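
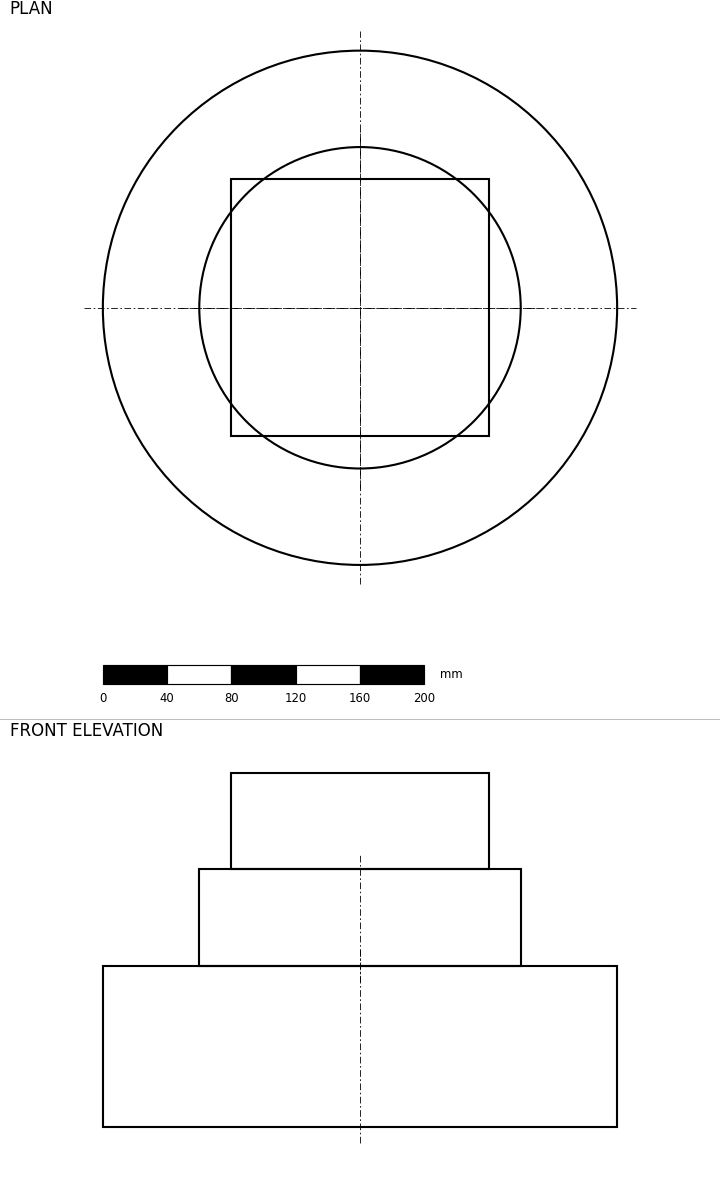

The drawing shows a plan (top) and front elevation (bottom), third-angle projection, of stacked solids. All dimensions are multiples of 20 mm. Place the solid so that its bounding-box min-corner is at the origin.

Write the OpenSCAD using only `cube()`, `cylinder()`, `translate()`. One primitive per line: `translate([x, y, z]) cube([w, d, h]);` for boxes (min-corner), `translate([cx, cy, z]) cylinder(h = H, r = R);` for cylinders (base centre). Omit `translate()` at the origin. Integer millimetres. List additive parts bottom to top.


translate([160, 160, 0]) cylinder(h = 100, r = 160);
translate([160, 160, 100]) cylinder(h = 60, r = 100);
translate([80, 80, 160]) cube([160, 160, 60]);


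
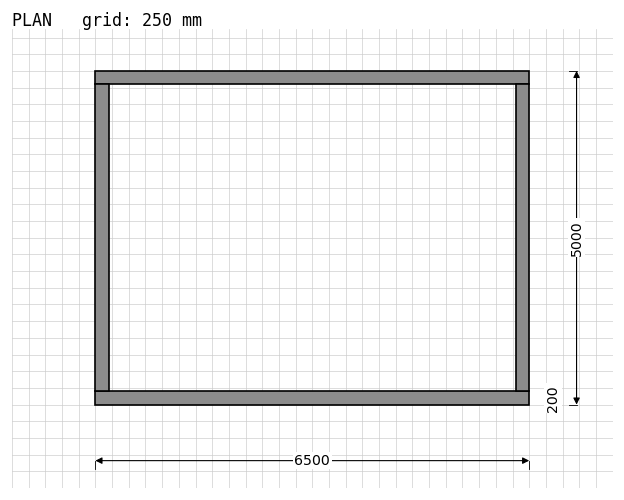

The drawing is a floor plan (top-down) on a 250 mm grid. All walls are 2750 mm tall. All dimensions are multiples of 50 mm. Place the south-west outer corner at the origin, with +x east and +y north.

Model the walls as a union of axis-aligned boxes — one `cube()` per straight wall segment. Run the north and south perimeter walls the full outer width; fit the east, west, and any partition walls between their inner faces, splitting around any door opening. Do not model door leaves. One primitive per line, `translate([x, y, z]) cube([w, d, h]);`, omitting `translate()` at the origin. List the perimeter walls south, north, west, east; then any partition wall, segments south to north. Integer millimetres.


cube([6500, 200, 2750]);
translate([0, 4800, 0]) cube([6500, 200, 2750]);
translate([0, 200, 0]) cube([200, 4600, 2750]);
translate([6300, 200, 0]) cube([200, 4600, 2750]);


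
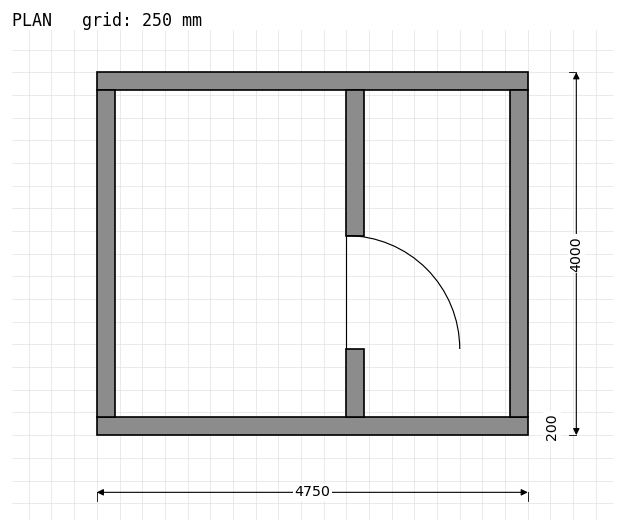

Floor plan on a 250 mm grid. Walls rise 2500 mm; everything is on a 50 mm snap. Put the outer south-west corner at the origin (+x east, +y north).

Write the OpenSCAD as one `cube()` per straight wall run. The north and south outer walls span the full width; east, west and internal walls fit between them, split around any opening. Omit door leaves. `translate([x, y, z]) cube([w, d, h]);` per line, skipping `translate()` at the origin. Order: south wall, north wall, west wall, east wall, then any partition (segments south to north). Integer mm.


cube([4750, 200, 2500]);
translate([0, 3800, 0]) cube([4750, 200, 2500]);
translate([0, 200, 0]) cube([200, 3600, 2500]);
translate([4550, 200, 0]) cube([200, 3600, 2500]);
translate([2750, 200, 0]) cube([200, 750, 2500]);
translate([2750, 2200, 0]) cube([200, 1600, 2500]);


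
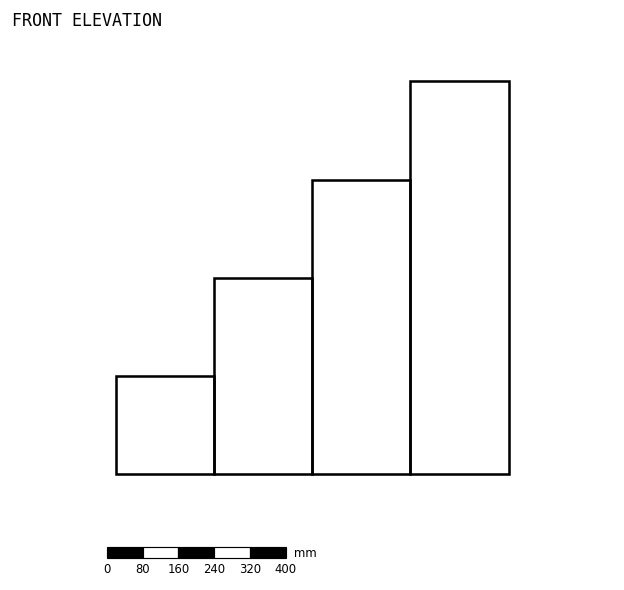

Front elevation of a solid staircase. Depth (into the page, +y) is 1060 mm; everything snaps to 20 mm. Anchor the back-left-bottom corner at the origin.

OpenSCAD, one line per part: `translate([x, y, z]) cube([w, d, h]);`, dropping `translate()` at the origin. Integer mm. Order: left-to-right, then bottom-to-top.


cube([220, 1060, 220]);
translate([220, 0, 0]) cube([220, 1060, 440]);
translate([440, 0, 0]) cube([220, 1060, 660]);
translate([660, 0, 0]) cube([220, 1060, 880]);


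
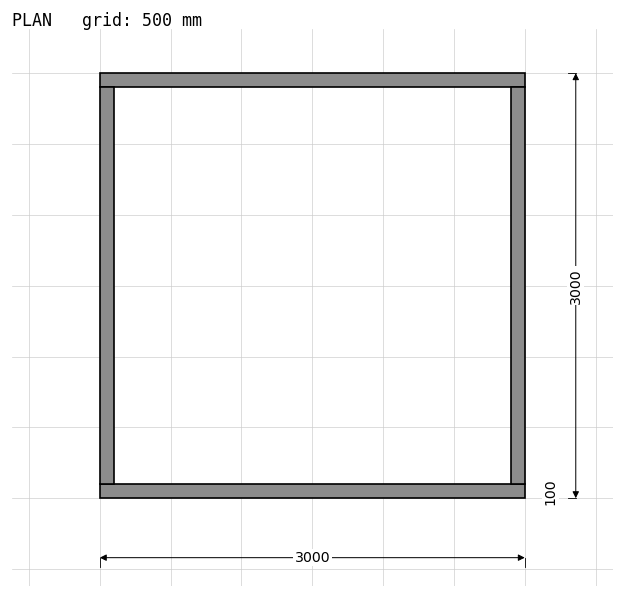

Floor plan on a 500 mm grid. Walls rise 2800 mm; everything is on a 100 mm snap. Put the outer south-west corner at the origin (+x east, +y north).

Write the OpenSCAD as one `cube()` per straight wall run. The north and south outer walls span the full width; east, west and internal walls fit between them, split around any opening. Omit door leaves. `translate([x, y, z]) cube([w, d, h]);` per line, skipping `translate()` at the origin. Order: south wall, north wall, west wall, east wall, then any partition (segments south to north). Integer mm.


cube([3000, 100, 2800]);
translate([0, 2900, 0]) cube([3000, 100, 2800]);
translate([0, 100, 0]) cube([100, 2800, 2800]);
translate([2900, 100, 0]) cube([100, 2800, 2800]);


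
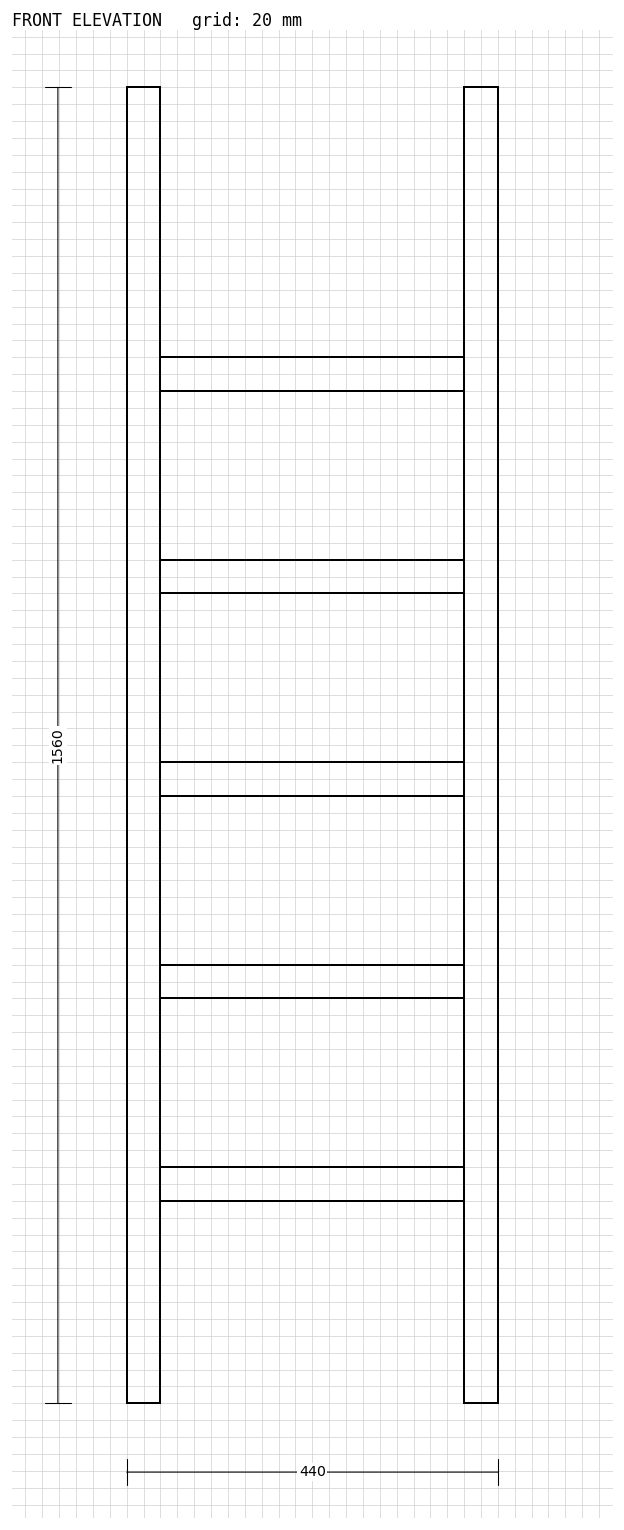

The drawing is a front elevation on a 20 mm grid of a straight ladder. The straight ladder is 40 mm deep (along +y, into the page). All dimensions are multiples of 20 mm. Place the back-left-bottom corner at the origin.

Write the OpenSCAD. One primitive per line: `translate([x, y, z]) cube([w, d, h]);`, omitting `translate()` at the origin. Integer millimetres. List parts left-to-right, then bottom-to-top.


cube([40, 40, 1560]);
translate([40, 0, 240]) cube([360, 40, 40]);
translate([40, 0, 480]) cube([360, 40, 40]);
translate([40, 0, 720]) cube([360, 40, 40]);
translate([40, 0, 960]) cube([360, 40, 40]);
translate([40, 0, 1200]) cube([360, 40, 40]);
translate([400, 0, 0]) cube([40, 40, 1560]);


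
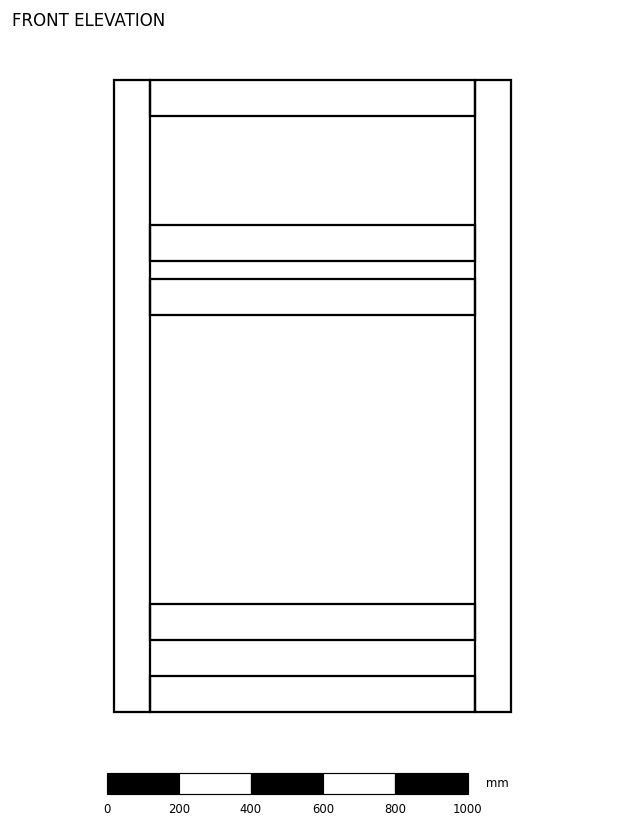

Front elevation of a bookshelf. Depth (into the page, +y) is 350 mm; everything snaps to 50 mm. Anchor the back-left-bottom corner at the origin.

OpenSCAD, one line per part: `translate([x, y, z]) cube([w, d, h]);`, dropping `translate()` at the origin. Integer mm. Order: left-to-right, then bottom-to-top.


cube([100, 350, 1750]);
translate([100, 0, 0]) cube([900, 350, 100]);
translate([100, 0, 200]) cube([900, 350, 100]);
translate([100, 0, 1100]) cube([900, 350, 100]);
translate([100, 0, 1250]) cube([900, 350, 100]);
translate([100, 0, 1650]) cube([900, 350, 100]);
translate([1000, 0, 0]) cube([100, 350, 1750]);


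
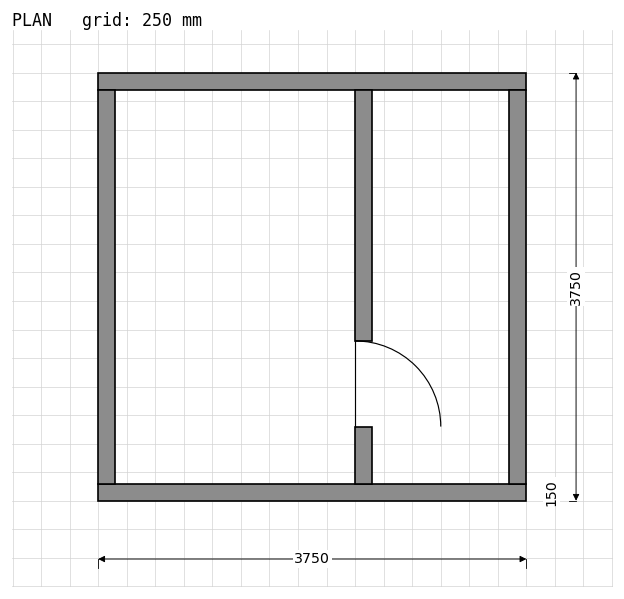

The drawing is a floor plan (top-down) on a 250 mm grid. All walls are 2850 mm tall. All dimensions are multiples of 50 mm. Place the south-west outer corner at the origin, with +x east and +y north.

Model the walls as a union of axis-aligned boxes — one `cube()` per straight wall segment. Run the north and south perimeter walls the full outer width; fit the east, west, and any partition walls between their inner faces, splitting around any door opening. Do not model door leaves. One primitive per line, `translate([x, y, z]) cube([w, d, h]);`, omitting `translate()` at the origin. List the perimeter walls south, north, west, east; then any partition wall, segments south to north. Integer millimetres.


cube([3750, 150, 2850]);
translate([0, 3600, 0]) cube([3750, 150, 2850]);
translate([0, 150, 0]) cube([150, 3450, 2850]);
translate([3600, 150, 0]) cube([150, 3450, 2850]);
translate([2250, 150, 0]) cube([150, 500, 2850]);
translate([2250, 1400, 0]) cube([150, 2200, 2850]);


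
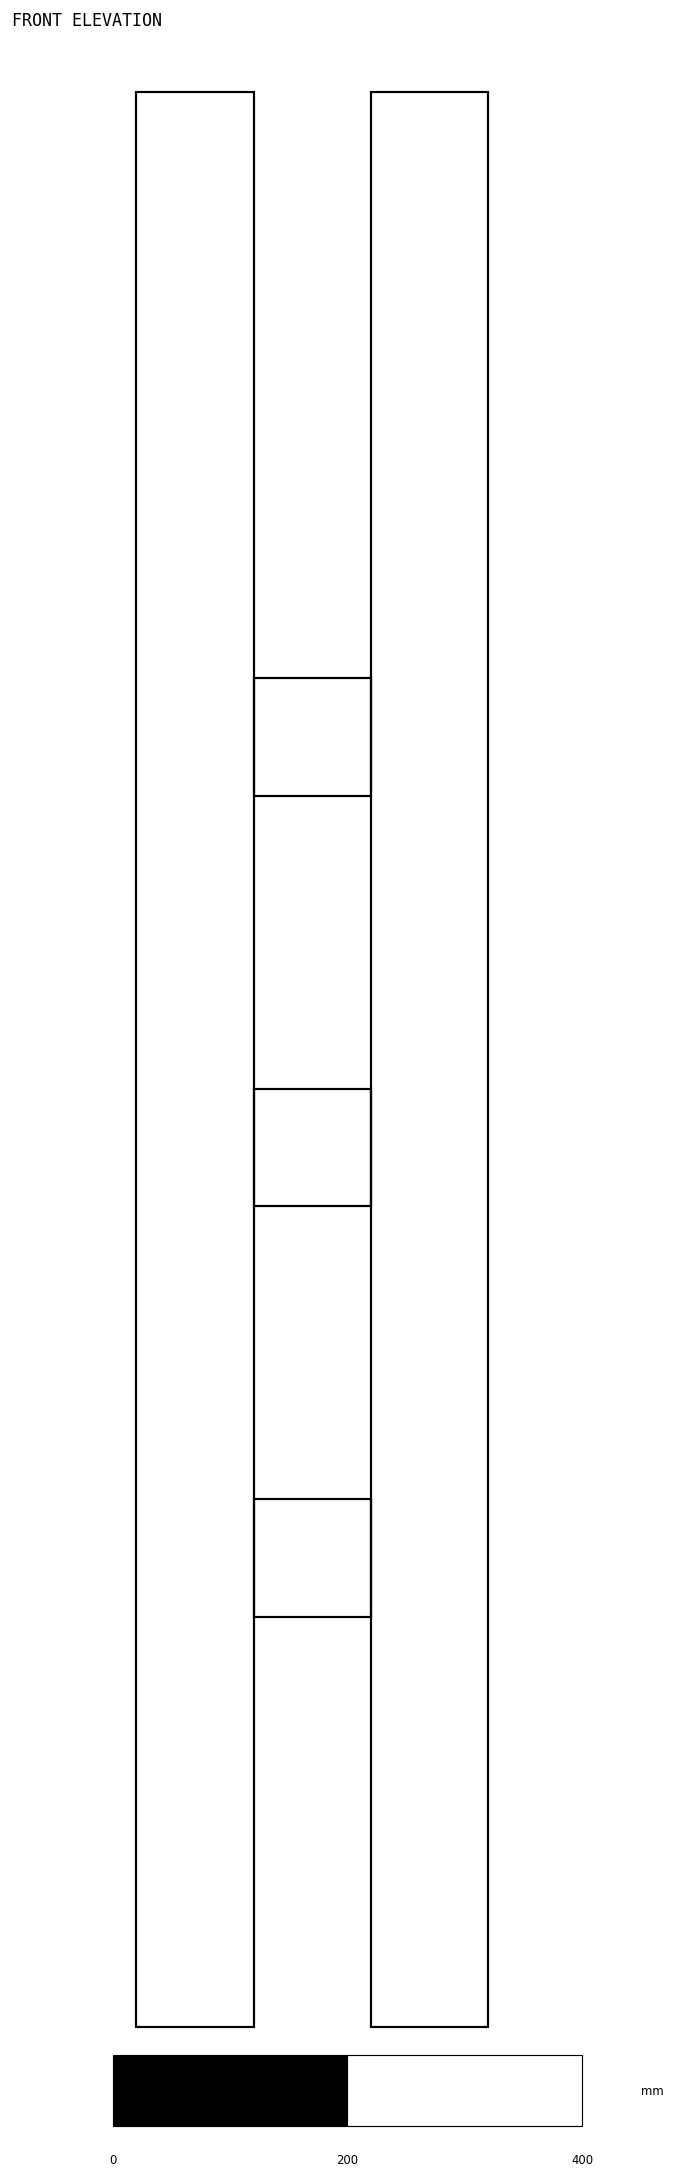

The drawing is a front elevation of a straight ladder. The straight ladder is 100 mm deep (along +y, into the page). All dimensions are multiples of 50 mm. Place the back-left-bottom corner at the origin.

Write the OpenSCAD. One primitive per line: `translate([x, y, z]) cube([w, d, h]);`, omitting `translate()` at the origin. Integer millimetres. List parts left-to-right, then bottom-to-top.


cube([100, 100, 1650]);
translate([100, 0, 350]) cube([100, 100, 100]);
translate([100, 0, 700]) cube([100, 100, 100]);
translate([100, 0, 1050]) cube([100, 100, 100]);
translate([200, 0, 0]) cube([100, 100, 1650]);


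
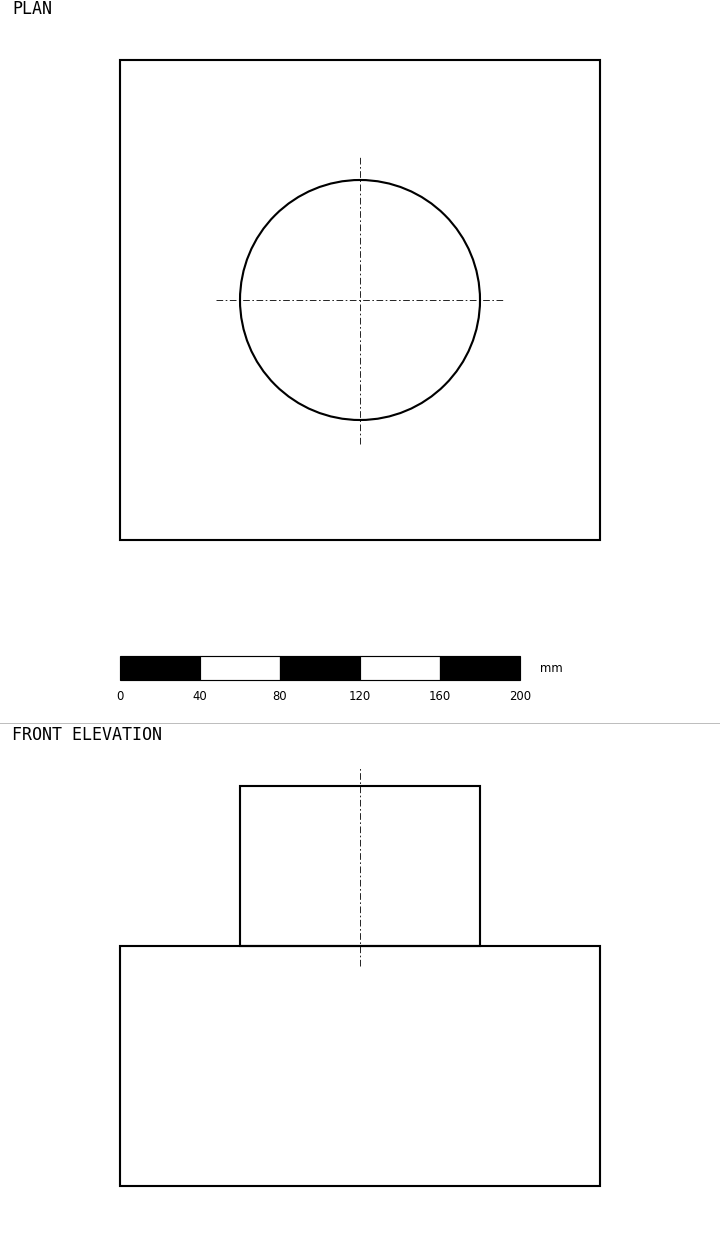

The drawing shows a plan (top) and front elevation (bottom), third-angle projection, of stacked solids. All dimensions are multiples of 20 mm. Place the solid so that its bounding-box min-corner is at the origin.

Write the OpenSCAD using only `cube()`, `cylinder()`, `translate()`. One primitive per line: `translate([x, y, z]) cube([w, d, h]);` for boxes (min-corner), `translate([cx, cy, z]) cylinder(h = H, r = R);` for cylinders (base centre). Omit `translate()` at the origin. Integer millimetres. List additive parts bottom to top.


cube([240, 240, 120]);
translate([120, 120, 120]) cylinder(h = 80, r = 60);


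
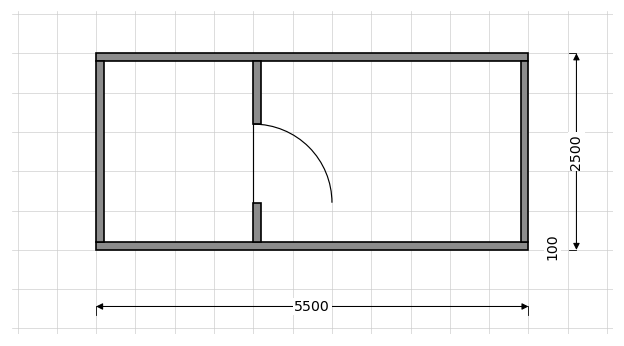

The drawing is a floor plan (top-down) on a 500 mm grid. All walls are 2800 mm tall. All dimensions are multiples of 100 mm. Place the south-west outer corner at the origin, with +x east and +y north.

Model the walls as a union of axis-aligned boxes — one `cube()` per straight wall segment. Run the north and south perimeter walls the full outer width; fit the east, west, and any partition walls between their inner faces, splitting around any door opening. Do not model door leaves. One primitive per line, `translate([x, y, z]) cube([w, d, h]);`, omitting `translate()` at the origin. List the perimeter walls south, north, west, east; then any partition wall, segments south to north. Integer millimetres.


cube([5500, 100, 2800]);
translate([0, 2400, 0]) cube([5500, 100, 2800]);
translate([0, 100, 0]) cube([100, 2300, 2800]);
translate([5400, 100, 0]) cube([100, 2300, 2800]);
translate([2000, 100, 0]) cube([100, 500, 2800]);
translate([2000, 1600, 0]) cube([100, 800, 2800]);


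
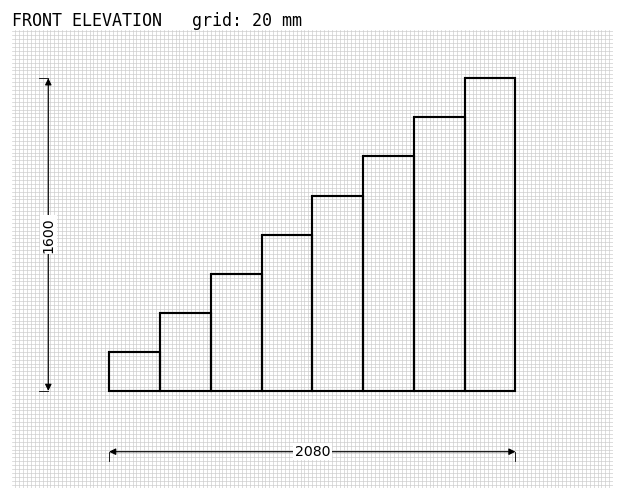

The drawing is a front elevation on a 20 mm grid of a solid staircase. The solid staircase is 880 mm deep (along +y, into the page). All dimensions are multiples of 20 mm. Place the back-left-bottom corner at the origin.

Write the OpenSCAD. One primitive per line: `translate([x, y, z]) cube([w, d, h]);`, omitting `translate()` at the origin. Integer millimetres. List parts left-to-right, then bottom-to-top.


cube([260, 880, 200]);
translate([260, 0, 0]) cube([260, 880, 400]);
translate([520, 0, 0]) cube([260, 880, 600]);
translate([780, 0, 0]) cube([260, 880, 800]);
translate([1040, 0, 0]) cube([260, 880, 1000]);
translate([1300, 0, 0]) cube([260, 880, 1200]);
translate([1560, 0, 0]) cube([260, 880, 1400]);
translate([1820, 0, 0]) cube([260, 880, 1600]);


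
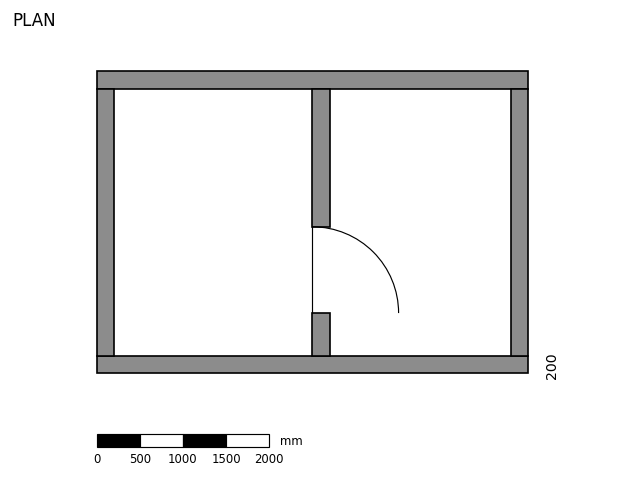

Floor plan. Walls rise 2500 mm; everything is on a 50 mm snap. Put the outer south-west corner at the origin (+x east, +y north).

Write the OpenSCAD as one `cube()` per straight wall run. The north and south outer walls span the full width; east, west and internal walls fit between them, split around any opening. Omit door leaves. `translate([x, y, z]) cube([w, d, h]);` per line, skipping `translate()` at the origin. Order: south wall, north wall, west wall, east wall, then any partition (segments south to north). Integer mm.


cube([5000, 200, 2500]);
translate([0, 3300, 0]) cube([5000, 200, 2500]);
translate([0, 200, 0]) cube([200, 3100, 2500]);
translate([4800, 200, 0]) cube([200, 3100, 2500]);
translate([2500, 200, 0]) cube([200, 500, 2500]);
translate([2500, 1700, 0]) cube([200, 1600, 2500]);


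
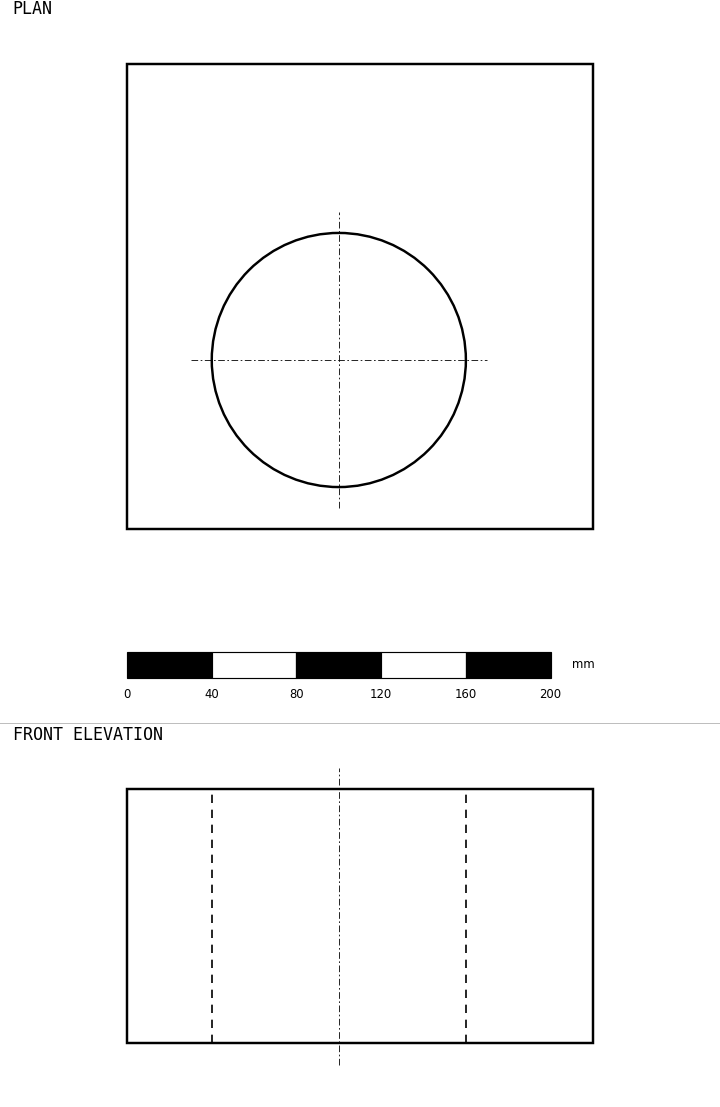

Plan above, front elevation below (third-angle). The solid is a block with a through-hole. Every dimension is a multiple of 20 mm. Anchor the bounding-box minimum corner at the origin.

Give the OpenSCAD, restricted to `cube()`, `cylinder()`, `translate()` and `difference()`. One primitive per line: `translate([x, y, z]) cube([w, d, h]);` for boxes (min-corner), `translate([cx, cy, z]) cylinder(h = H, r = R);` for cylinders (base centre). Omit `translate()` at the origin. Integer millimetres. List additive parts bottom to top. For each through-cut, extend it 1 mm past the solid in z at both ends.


difference() {
  cube([220, 220, 120]);
  translate([100, 80, -1]) cylinder(h = 122, r = 60);
}


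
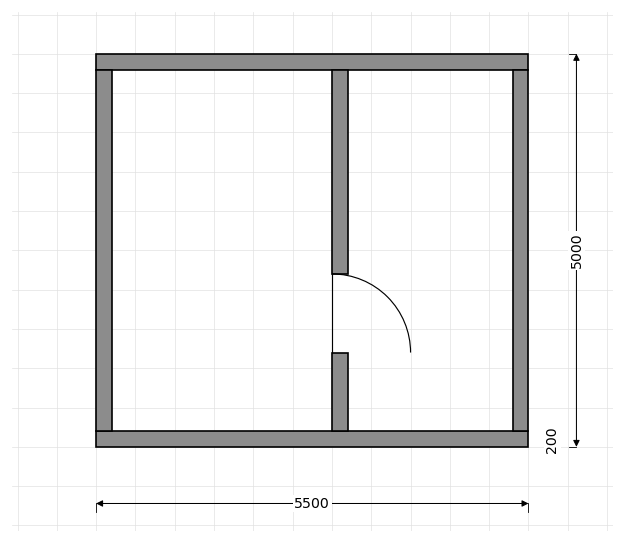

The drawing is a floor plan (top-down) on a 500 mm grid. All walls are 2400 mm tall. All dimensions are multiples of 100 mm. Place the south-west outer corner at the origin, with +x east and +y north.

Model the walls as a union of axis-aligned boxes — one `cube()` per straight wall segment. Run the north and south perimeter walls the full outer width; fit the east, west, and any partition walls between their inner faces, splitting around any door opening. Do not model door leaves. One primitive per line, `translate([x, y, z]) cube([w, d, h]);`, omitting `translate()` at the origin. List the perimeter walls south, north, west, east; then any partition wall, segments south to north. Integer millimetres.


cube([5500, 200, 2400]);
translate([0, 4800, 0]) cube([5500, 200, 2400]);
translate([0, 200, 0]) cube([200, 4600, 2400]);
translate([5300, 200, 0]) cube([200, 4600, 2400]);
translate([3000, 200, 0]) cube([200, 1000, 2400]);
translate([3000, 2200, 0]) cube([200, 2600, 2400]);


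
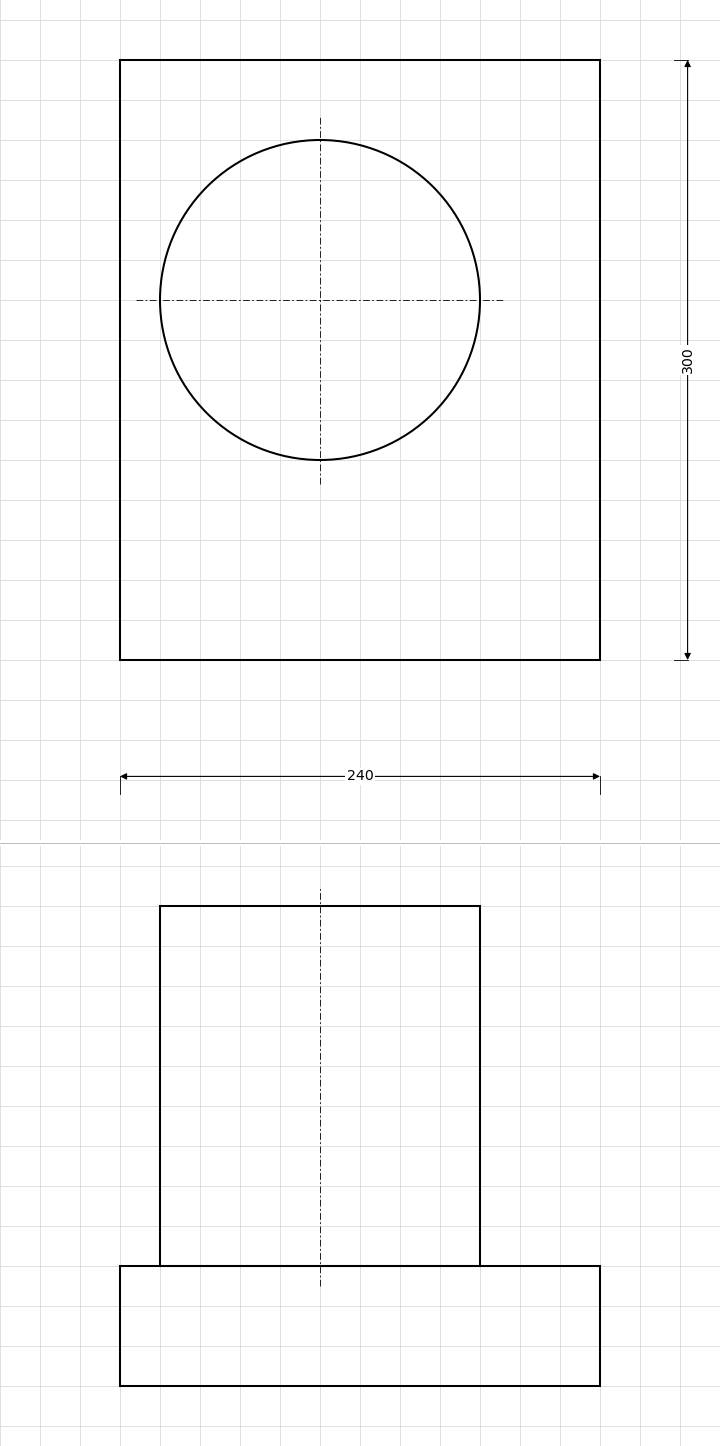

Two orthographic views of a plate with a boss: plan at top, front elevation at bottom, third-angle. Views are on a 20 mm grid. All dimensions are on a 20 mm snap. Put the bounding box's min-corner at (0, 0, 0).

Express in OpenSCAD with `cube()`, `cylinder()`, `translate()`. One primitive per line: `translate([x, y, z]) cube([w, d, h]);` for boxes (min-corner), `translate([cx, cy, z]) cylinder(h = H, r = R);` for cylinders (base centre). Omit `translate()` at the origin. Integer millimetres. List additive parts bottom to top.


cube([240, 300, 60]);
translate([100, 180, 60]) cylinder(h = 180, r = 80);


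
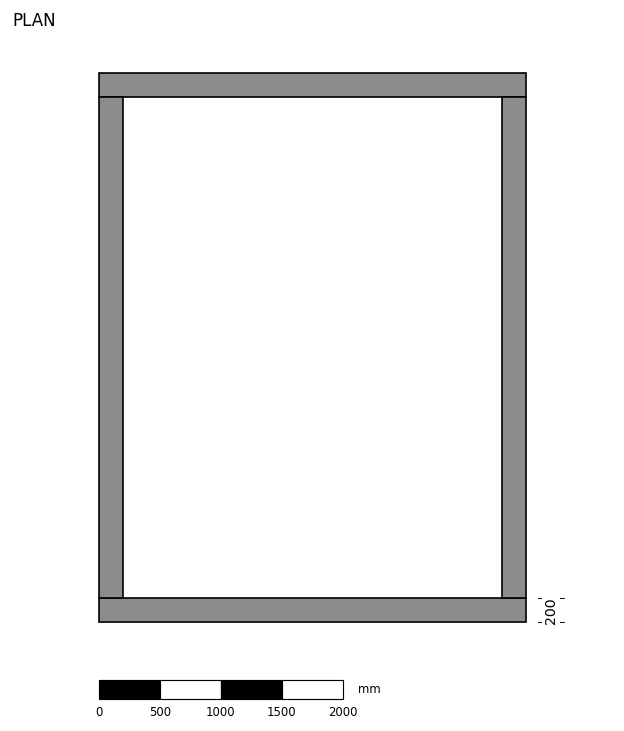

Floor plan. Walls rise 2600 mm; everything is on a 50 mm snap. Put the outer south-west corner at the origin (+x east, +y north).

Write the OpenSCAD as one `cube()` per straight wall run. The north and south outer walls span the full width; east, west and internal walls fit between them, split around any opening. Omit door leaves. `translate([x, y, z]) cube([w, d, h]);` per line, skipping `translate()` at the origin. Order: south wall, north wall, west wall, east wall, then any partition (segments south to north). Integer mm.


cube([3500, 200, 2600]);
translate([0, 4300, 0]) cube([3500, 200, 2600]);
translate([0, 200, 0]) cube([200, 4100, 2600]);
translate([3300, 200, 0]) cube([200, 4100, 2600]);


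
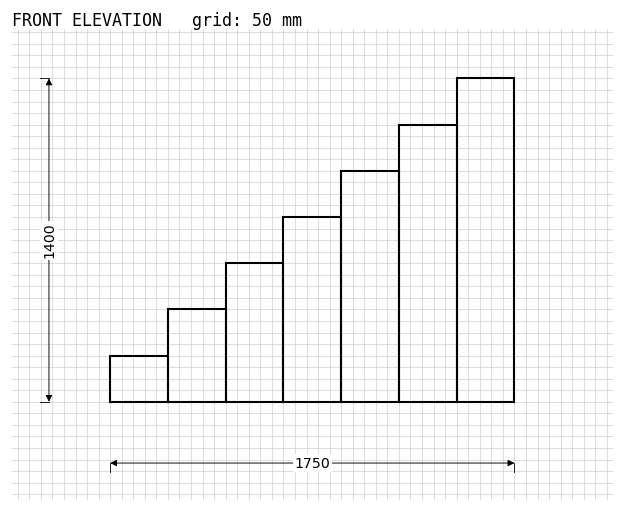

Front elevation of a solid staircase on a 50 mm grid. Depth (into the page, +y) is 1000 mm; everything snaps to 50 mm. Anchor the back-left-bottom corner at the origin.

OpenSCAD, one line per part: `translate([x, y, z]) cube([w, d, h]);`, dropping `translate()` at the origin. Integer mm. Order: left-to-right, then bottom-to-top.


cube([250, 1000, 200]);
translate([250, 0, 0]) cube([250, 1000, 400]);
translate([500, 0, 0]) cube([250, 1000, 600]);
translate([750, 0, 0]) cube([250, 1000, 800]);
translate([1000, 0, 0]) cube([250, 1000, 1000]);
translate([1250, 0, 0]) cube([250, 1000, 1200]);
translate([1500, 0, 0]) cube([250, 1000, 1400]);


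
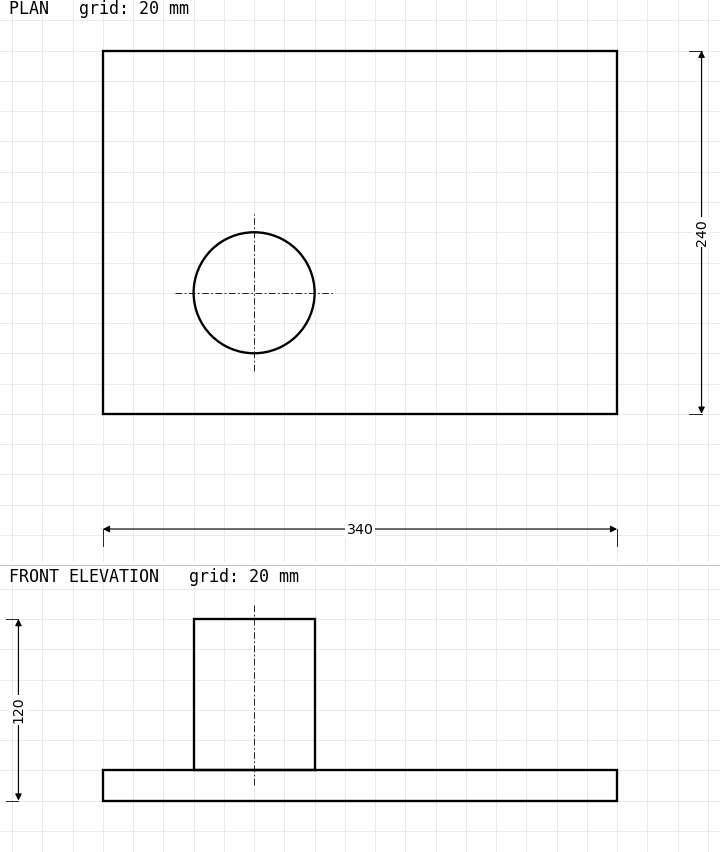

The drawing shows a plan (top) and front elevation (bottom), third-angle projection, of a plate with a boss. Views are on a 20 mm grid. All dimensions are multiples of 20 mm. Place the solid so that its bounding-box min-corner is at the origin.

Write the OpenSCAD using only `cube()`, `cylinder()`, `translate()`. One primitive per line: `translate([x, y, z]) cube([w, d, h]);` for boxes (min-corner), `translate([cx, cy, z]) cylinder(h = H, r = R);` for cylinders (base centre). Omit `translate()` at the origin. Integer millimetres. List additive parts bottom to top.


cube([340, 240, 20]);
translate([100, 80, 20]) cylinder(h = 100, r = 40);


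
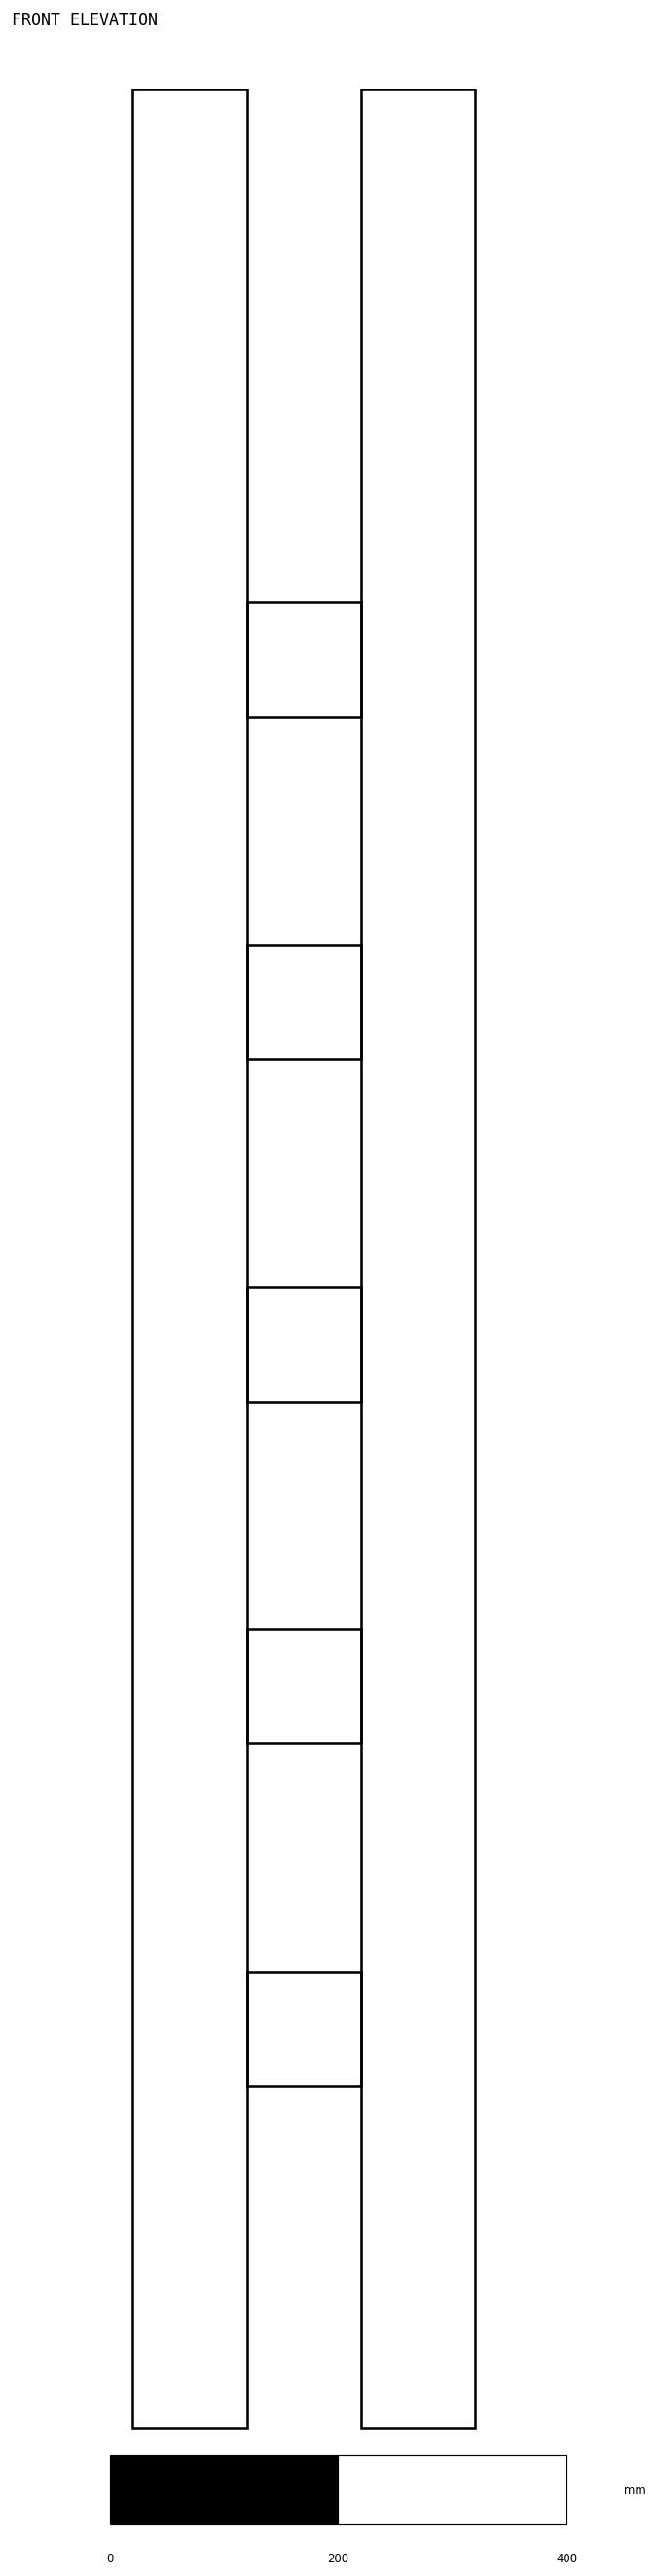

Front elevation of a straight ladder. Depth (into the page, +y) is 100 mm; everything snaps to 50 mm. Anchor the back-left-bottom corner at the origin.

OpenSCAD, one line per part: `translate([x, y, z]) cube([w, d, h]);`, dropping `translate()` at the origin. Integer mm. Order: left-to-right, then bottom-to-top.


cube([100, 100, 2050]);
translate([100, 0, 300]) cube([100, 100, 100]);
translate([100, 0, 600]) cube([100, 100, 100]);
translate([100, 0, 900]) cube([100, 100, 100]);
translate([100, 0, 1200]) cube([100, 100, 100]);
translate([100, 0, 1500]) cube([100, 100, 100]);
translate([200, 0, 0]) cube([100, 100, 2050]);


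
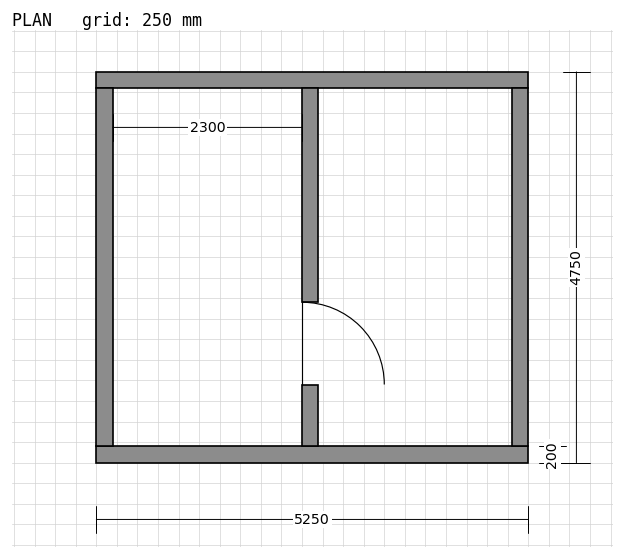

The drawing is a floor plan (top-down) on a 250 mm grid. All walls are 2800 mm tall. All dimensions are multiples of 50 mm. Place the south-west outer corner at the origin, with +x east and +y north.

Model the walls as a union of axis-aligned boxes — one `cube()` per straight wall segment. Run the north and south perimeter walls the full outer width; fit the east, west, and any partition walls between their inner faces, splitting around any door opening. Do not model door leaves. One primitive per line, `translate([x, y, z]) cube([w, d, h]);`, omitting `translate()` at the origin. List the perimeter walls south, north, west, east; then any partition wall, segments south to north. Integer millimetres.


cube([5250, 200, 2800]);
translate([0, 4550, 0]) cube([5250, 200, 2800]);
translate([0, 200, 0]) cube([200, 4350, 2800]);
translate([5050, 200, 0]) cube([200, 4350, 2800]);
translate([2500, 200, 0]) cube([200, 750, 2800]);
translate([2500, 1950, 0]) cube([200, 2600, 2800]);


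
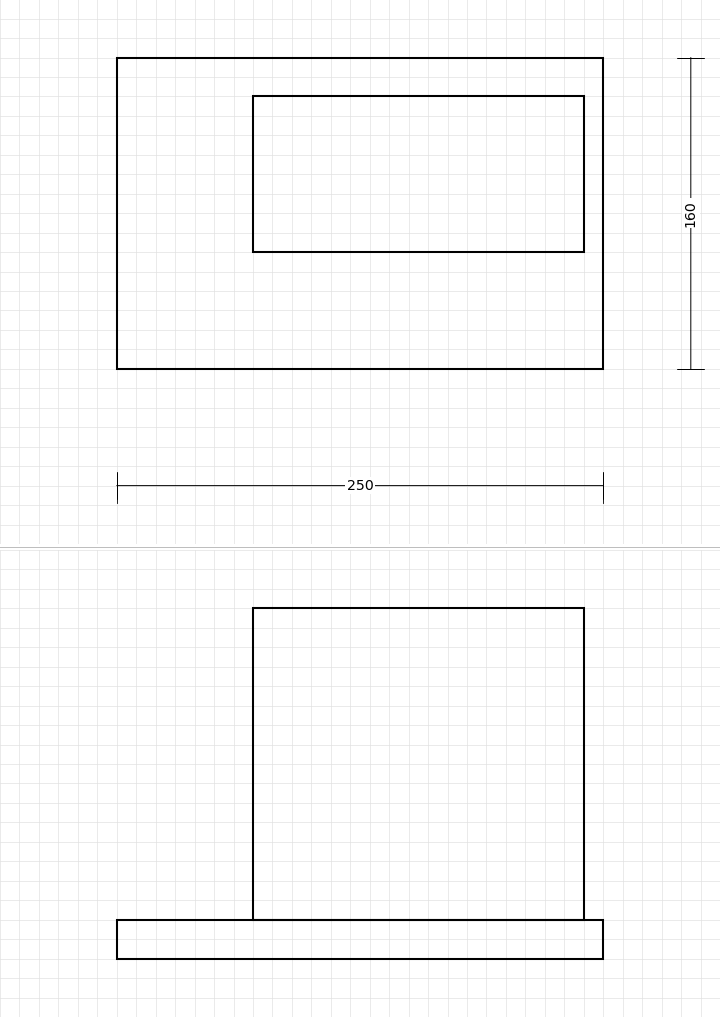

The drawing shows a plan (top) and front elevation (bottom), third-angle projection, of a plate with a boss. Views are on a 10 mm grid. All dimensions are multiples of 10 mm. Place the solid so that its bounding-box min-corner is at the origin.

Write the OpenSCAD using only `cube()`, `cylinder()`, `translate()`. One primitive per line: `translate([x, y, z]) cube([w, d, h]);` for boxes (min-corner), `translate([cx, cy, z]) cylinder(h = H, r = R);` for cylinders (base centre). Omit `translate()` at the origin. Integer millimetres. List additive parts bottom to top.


cube([250, 160, 20]);
translate([70, 60, 20]) cube([170, 80, 160]);


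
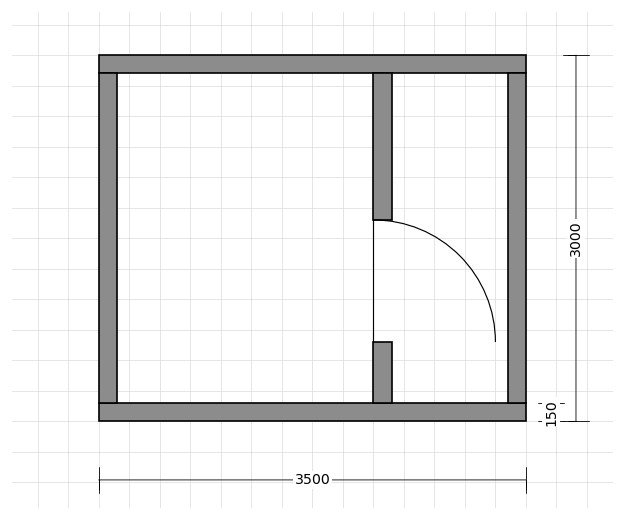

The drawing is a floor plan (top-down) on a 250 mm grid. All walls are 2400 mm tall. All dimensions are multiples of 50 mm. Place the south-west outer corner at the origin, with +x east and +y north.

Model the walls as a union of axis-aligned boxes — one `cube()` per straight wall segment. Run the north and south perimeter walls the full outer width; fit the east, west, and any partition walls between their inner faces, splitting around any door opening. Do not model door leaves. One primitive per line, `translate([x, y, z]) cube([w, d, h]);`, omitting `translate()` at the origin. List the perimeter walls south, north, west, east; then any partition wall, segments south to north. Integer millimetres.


cube([3500, 150, 2400]);
translate([0, 2850, 0]) cube([3500, 150, 2400]);
translate([0, 150, 0]) cube([150, 2700, 2400]);
translate([3350, 150, 0]) cube([150, 2700, 2400]);
translate([2250, 150, 0]) cube([150, 500, 2400]);
translate([2250, 1650, 0]) cube([150, 1200, 2400]);


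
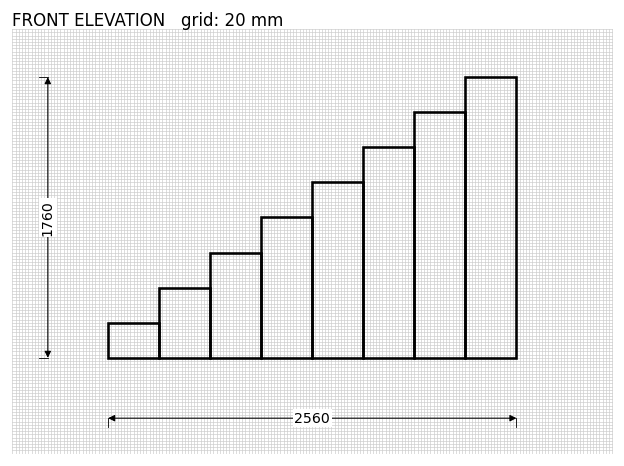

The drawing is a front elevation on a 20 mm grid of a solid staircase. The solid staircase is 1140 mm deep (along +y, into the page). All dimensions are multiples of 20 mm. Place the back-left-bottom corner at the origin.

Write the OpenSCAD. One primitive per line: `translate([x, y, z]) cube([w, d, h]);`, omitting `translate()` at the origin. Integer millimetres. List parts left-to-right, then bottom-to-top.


cube([320, 1140, 220]);
translate([320, 0, 0]) cube([320, 1140, 440]);
translate([640, 0, 0]) cube([320, 1140, 660]);
translate([960, 0, 0]) cube([320, 1140, 880]);
translate([1280, 0, 0]) cube([320, 1140, 1100]);
translate([1600, 0, 0]) cube([320, 1140, 1320]);
translate([1920, 0, 0]) cube([320, 1140, 1540]);
translate([2240, 0, 0]) cube([320, 1140, 1760]);


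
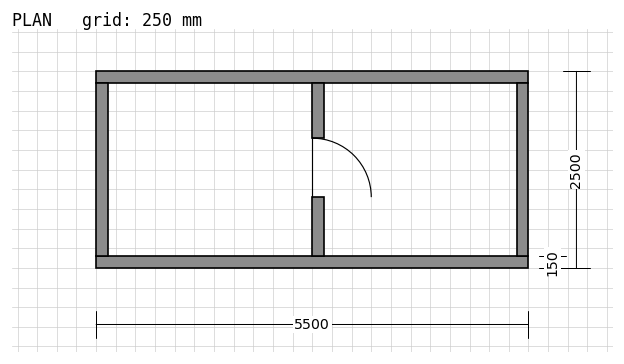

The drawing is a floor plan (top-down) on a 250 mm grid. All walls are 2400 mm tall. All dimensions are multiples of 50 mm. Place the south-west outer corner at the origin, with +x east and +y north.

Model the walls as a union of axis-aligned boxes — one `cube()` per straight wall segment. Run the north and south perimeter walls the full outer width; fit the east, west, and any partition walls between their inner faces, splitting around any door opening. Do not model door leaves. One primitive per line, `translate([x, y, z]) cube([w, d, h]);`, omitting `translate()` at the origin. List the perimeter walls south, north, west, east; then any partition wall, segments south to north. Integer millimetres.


cube([5500, 150, 2400]);
translate([0, 2350, 0]) cube([5500, 150, 2400]);
translate([0, 150, 0]) cube([150, 2200, 2400]);
translate([5350, 150, 0]) cube([150, 2200, 2400]);
translate([2750, 150, 0]) cube([150, 750, 2400]);
translate([2750, 1650, 0]) cube([150, 700, 2400]);


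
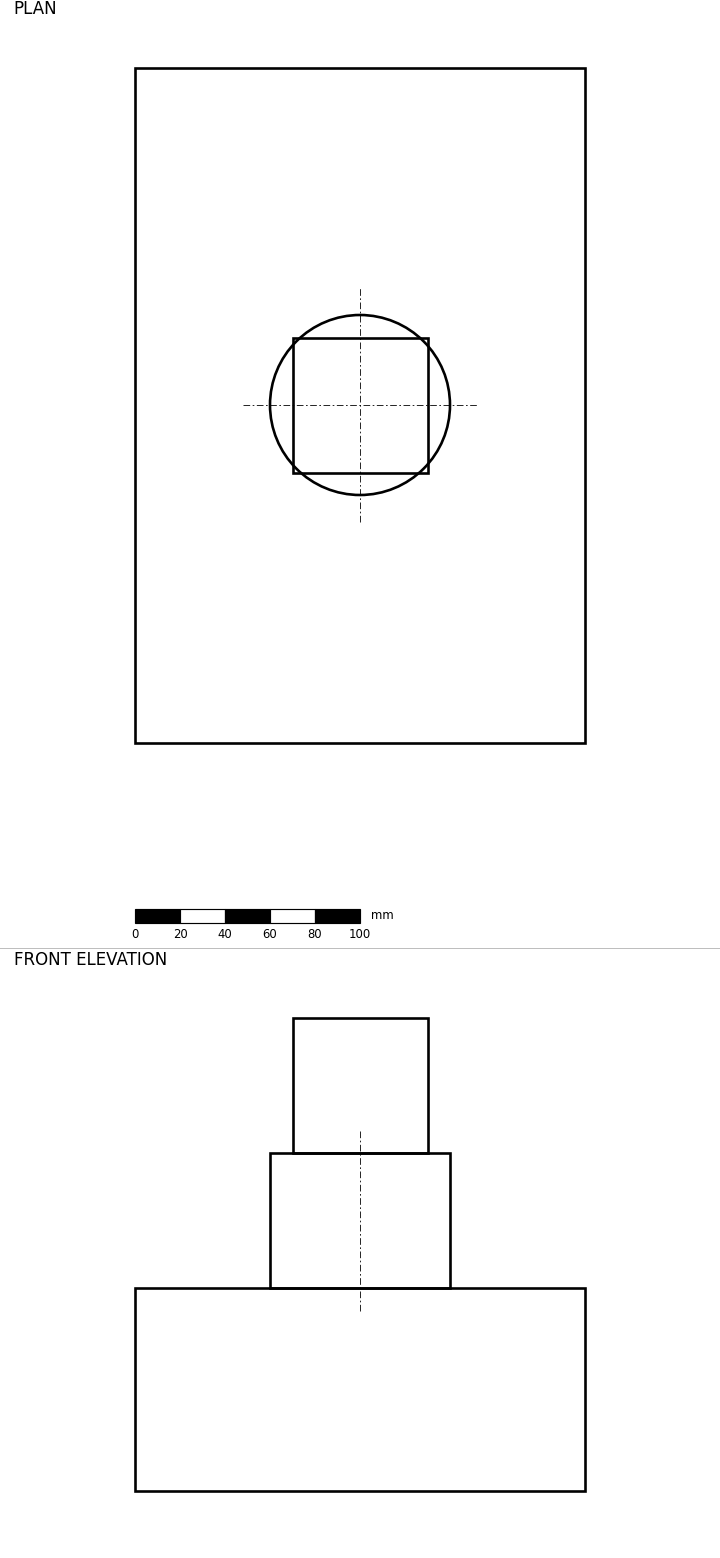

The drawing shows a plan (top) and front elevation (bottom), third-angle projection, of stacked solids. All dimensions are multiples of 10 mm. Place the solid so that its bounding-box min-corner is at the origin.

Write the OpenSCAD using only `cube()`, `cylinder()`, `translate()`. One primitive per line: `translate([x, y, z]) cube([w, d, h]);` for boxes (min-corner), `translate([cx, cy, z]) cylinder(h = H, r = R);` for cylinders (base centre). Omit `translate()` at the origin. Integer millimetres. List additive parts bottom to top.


cube([200, 300, 90]);
translate([100, 150, 90]) cylinder(h = 60, r = 40);
translate([70, 120, 150]) cube([60, 60, 60]);


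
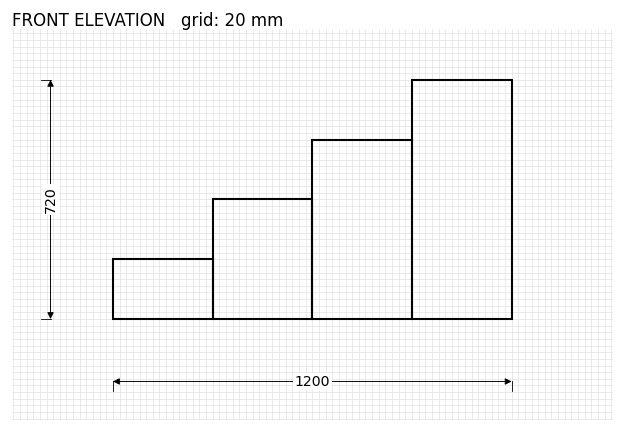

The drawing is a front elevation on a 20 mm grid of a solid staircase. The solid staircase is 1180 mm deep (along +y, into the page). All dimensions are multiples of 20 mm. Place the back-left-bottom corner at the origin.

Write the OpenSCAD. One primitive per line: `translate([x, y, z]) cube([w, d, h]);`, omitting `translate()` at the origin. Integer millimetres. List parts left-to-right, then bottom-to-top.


cube([300, 1180, 180]);
translate([300, 0, 0]) cube([300, 1180, 360]);
translate([600, 0, 0]) cube([300, 1180, 540]);
translate([900, 0, 0]) cube([300, 1180, 720]);


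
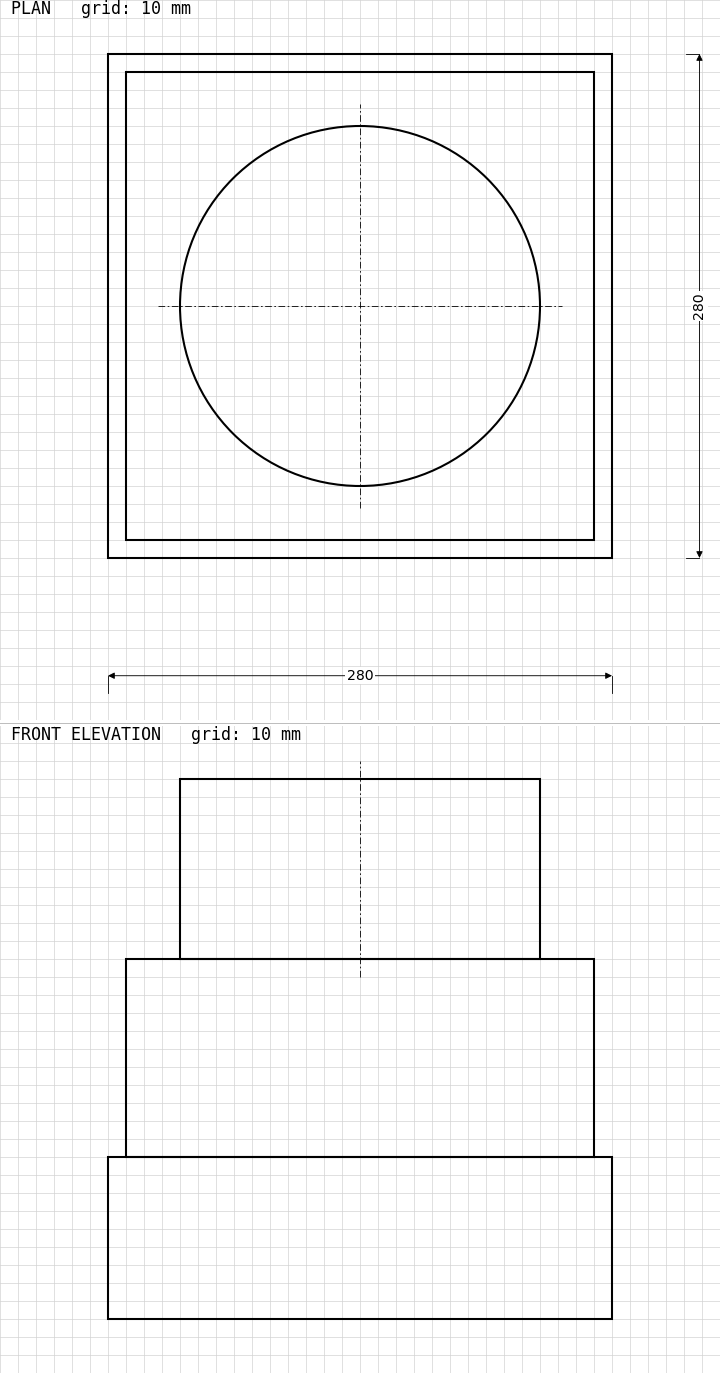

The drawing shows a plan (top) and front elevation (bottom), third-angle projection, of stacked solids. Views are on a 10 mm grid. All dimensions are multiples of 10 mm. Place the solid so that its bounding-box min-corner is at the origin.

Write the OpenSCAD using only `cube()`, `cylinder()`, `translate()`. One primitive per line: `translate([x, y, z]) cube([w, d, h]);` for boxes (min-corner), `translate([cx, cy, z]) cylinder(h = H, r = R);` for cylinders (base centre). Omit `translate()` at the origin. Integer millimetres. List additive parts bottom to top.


cube([280, 280, 90]);
translate([10, 10, 90]) cube([260, 260, 110]);
translate([140, 140, 200]) cylinder(h = 100, r = 100);


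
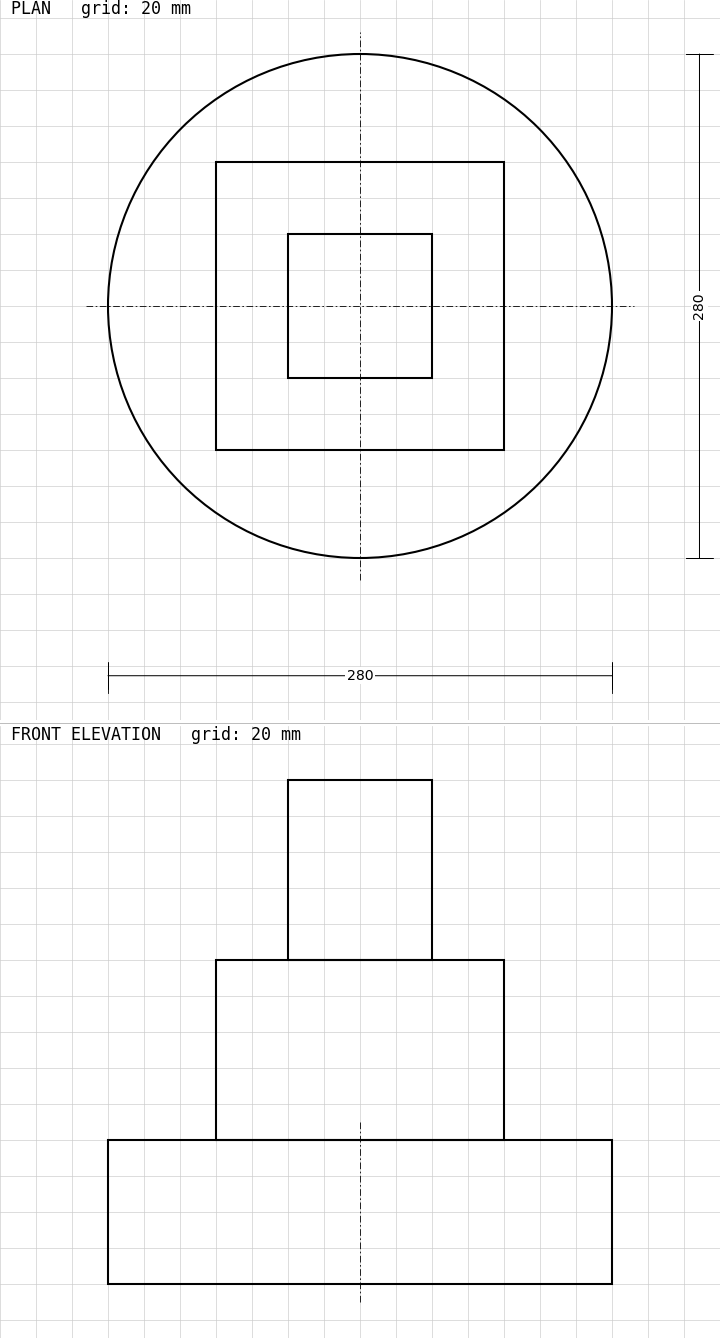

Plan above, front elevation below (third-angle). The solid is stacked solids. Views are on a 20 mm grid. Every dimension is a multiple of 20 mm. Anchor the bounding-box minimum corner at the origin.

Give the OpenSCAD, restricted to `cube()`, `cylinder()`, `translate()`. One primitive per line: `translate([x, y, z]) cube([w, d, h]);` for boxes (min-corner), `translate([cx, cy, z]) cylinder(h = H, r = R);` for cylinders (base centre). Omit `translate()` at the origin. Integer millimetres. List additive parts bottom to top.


translate([140, 140, 0]) cylinder(h = 80, r = 140);
translate([60, 60, 80]) cube([160, 160, 100]);
translate([100, 100, 180]) cube([80, 80, 100]);


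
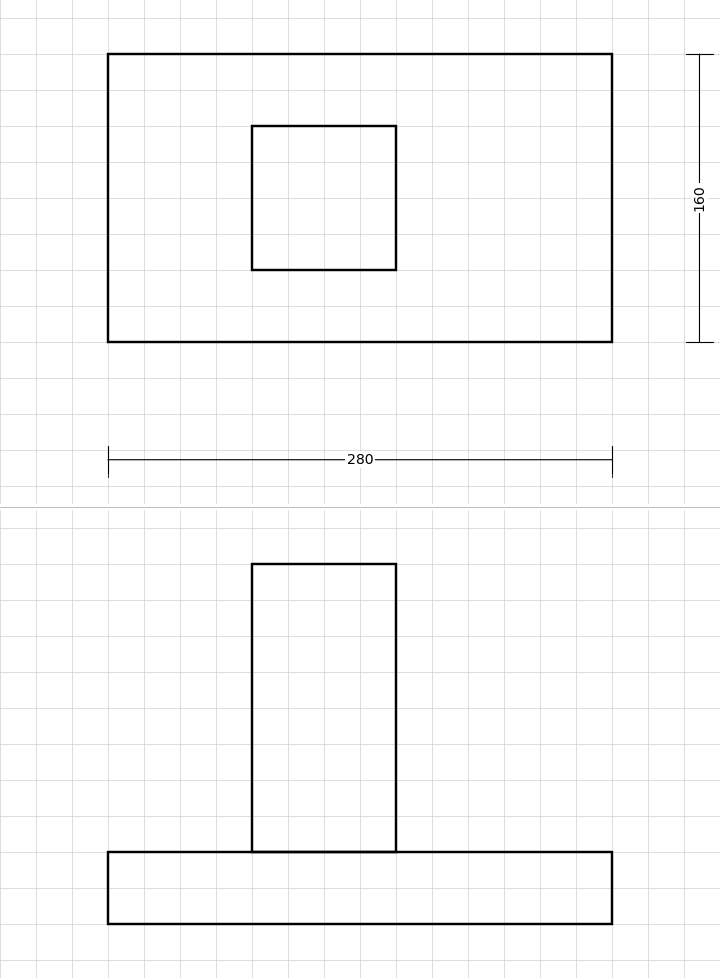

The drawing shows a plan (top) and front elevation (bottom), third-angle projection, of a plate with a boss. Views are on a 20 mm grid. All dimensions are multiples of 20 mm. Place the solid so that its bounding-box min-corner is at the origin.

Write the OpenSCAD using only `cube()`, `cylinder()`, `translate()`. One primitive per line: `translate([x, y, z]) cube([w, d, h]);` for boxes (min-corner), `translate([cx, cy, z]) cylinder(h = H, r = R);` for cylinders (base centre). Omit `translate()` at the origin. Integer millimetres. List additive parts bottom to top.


cube([280, 160, 40]);
translate([80, 40, 40]) cube([80, 80, 160]);


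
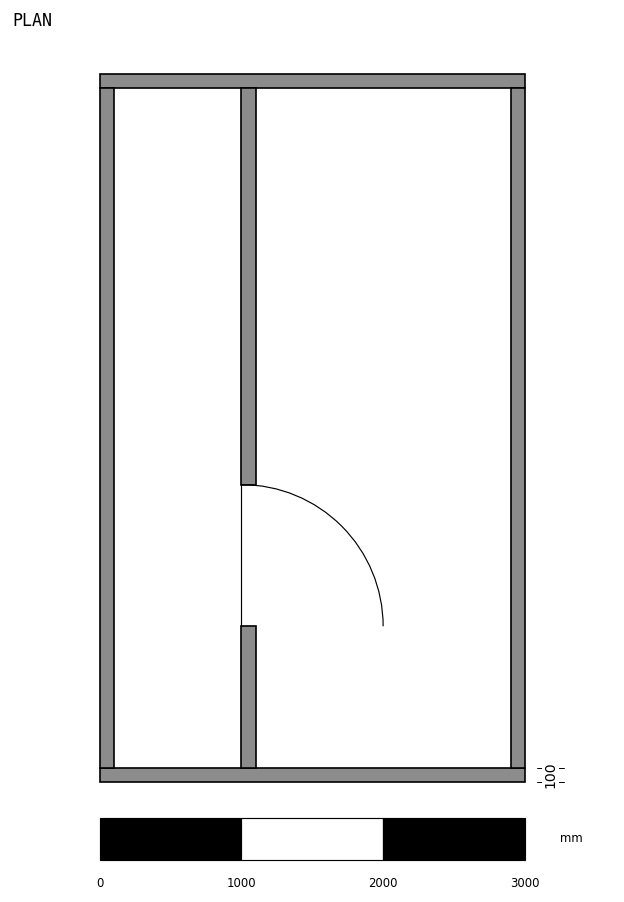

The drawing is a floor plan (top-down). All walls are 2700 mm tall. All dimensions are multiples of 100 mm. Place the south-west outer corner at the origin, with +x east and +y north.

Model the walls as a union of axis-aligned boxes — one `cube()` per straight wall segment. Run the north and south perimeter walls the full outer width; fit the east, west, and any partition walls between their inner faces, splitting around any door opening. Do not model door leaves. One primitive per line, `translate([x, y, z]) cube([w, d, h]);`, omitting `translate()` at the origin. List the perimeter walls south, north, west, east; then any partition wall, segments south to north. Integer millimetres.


cube([3000, 100, 2700]);
translate([0, 4900, 0]) cube([3000, 100, 2700]);
translate([0, 100, 0]) cube([100, 4800, 2700]);
translate([2900, 100, 0]) cube([100, 4800, 2700]);
translate([1000, 100, 0]) cube([100, 1000, 2700]);
translate([1000, 2100, 0]) cube([100, 2800, 2700]);


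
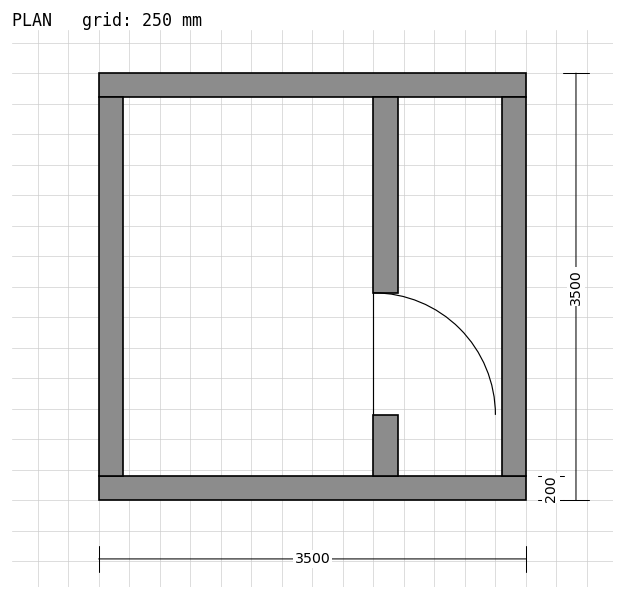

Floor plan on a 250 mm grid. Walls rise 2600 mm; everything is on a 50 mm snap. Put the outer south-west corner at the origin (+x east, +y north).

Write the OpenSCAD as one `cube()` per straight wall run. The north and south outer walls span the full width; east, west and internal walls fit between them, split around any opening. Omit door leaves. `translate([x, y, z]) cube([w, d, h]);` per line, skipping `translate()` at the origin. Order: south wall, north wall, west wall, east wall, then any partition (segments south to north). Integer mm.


cube([3500, 200, 2600]);
translate([0, 3300, 0]) cube([3500, 200, 2600]);
translate([0, 200, 0]) cube([200, 3100, 2600]);
translate([3300, 200, 0]) cube([200, 3100, 2600]);
translate([2250, 200, 0]) cube([200, 500, 2600]);
translate([2250, 1700, 0]) cube([200, 1600, 2600]);


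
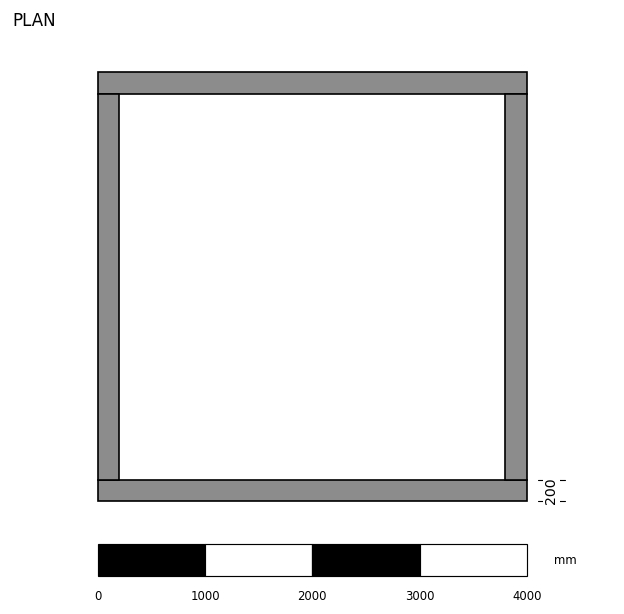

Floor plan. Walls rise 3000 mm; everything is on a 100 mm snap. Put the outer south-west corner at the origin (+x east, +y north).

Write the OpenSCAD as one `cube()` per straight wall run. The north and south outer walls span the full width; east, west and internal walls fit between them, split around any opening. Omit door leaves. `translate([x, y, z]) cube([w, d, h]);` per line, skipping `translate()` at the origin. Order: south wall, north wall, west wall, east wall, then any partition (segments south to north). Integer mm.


cube([4000, 200, 3000]);
translate([0, 3800, 0]) cube([4000, 200, 3000]);
translate([0, 200, 0]) cube([200, 3600, 3000]);
translate([3800, 200, 0]) cube([200, 3600, 3000]);


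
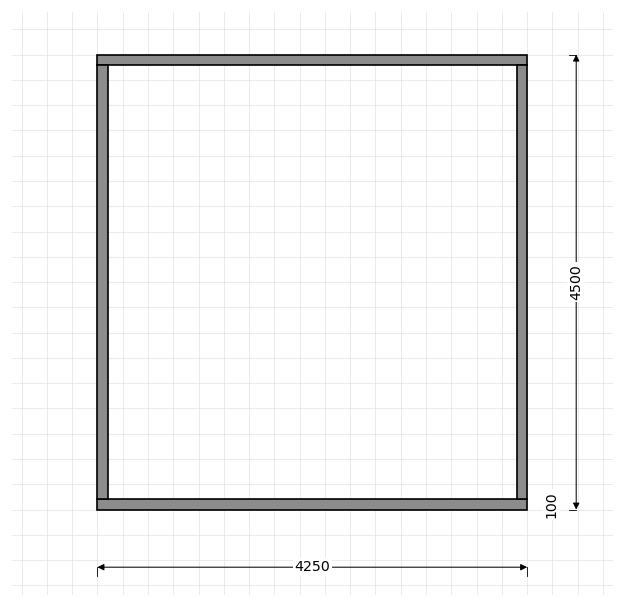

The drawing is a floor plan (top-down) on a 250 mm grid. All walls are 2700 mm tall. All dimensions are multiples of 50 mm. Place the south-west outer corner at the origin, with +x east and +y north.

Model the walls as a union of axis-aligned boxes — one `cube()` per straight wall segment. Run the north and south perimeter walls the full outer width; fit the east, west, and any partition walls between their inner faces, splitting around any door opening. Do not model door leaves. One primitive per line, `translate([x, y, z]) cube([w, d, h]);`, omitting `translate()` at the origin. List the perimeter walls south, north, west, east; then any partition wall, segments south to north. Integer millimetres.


cube([4250, 100, 2700]);
translate([0, 4400, 0]) cube([4250, 100, 2700]);
translate([0, 100, 0]) cube([100, 4300, 2700]);
translate([4150, 100, 0]) cube([100, 4300, 2700]);


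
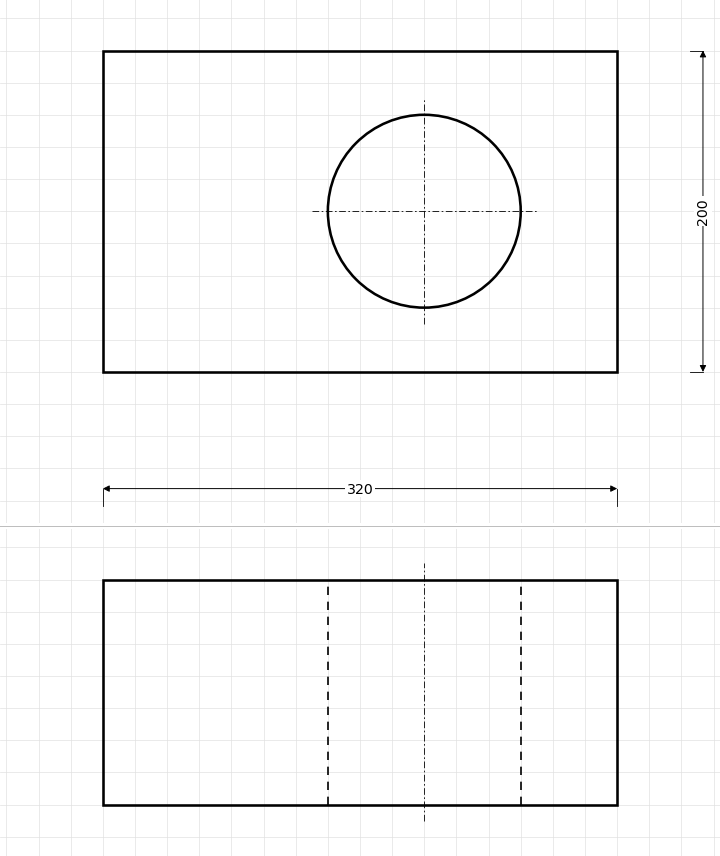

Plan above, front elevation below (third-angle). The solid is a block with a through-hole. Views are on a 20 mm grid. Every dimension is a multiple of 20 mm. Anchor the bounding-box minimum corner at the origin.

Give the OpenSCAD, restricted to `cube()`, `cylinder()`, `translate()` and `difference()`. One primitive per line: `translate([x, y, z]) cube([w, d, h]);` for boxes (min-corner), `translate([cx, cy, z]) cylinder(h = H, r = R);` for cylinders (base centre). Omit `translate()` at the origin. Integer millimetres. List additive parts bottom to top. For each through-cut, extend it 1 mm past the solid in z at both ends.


difference() {
  cube([320, 200, 140]);
  translate([200, 100, -1]) cylinder(h = 142, r = 60);
}


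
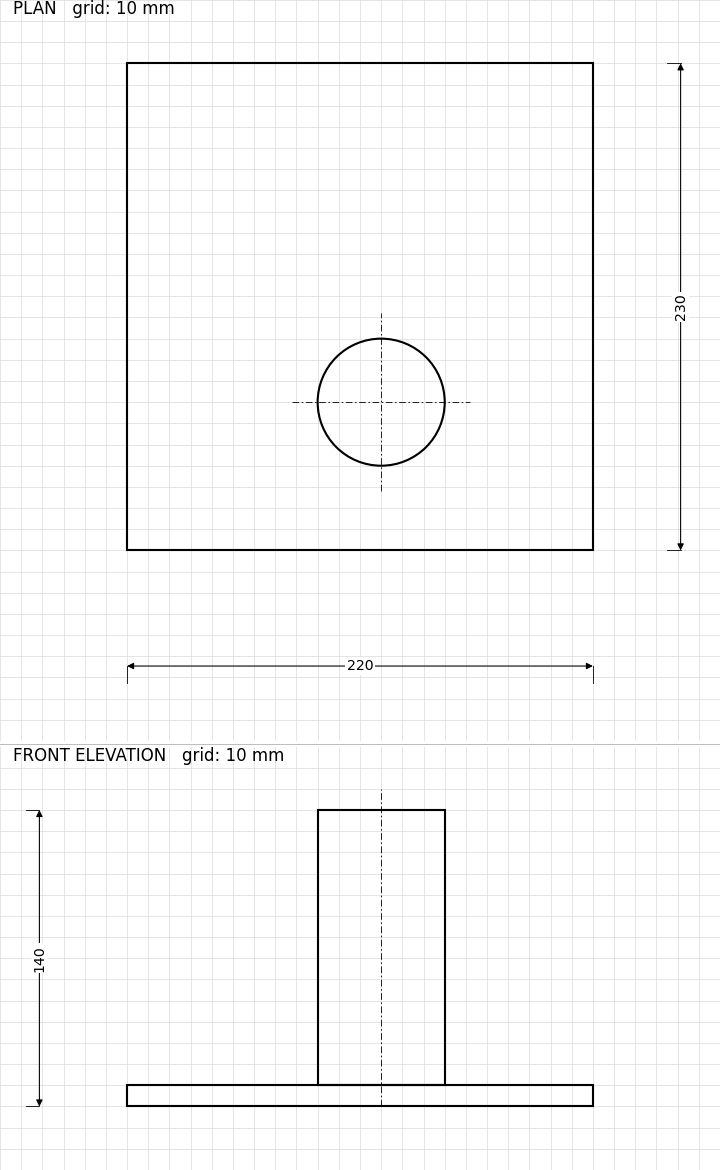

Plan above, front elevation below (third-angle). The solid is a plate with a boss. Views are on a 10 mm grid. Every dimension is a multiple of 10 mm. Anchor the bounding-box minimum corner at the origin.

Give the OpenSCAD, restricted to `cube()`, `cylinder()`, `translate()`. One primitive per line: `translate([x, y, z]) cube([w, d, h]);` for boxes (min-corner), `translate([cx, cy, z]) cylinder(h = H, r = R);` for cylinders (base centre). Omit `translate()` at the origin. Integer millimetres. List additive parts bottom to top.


cube([220, 230, 10]);
translate([120, 70, 10]) cylinder(h = 130, r = 30);
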